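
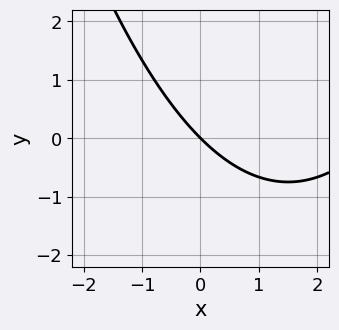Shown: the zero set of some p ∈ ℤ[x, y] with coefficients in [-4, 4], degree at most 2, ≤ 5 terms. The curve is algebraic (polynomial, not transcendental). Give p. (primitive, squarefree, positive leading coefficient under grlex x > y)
First, the degree is 2 — a generic line meets the curve in up to 2 points.
Then, from the axis intercepts and sections: one y-axis crossing is at y = 0; it meets the x-axis at x = 0 (among the integer gridlines).
Finally, putting this together gives p.

x^2 - 3*x - 3*y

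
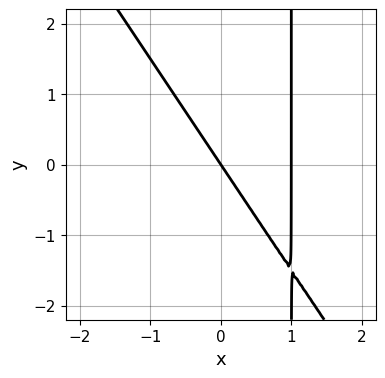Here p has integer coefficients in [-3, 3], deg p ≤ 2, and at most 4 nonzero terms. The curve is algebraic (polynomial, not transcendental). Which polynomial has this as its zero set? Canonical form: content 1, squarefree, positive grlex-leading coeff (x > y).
First, degree: the shape is more complex than any degree-1 curve, so deg p = 2.
Next, against the integer gridlines: among the integer gridlines, it crosses the x-axis at x ∈ {0, 1}; one y-axis crossing is at y = 0.
Finally, together with the visible shape, these determine p as stated.

3*x^2 + 2*x*y - 3*x - 2*y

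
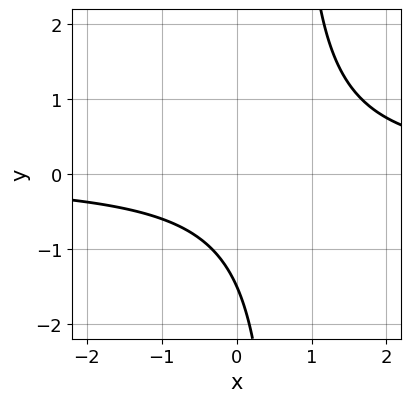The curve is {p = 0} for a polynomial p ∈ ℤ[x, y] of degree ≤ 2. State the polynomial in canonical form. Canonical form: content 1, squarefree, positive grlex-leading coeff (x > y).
1. Degree: the shape is more complex than any degree-1 curve, so deg p = 2.
2. From the axis intercepts and sections: it misses every integer gridline on the x-axis.
3. The integer polynomial consistent with all of this is the stated p.

3*x*y - 2*y - 3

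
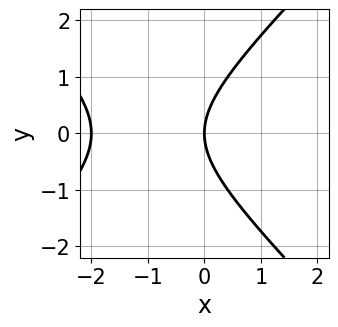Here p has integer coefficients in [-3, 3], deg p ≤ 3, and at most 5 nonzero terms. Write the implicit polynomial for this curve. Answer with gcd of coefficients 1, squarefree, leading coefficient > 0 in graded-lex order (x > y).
x^2 - y^2 + 2*x

(a) Degree: no degree-1 curve has this shape, so deg p = 2.
(b) Symmetries: it's symmetric under y → −y, forcing even powers of y.
(c) Against the integer gridlines: it crosses the y-axis at the gridline y = 0; the x-axis gridline crossings are at x ∈ {-2, 0}.
(d) Solving for integer coefficients yields p as stated.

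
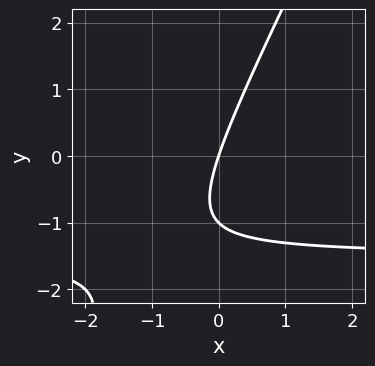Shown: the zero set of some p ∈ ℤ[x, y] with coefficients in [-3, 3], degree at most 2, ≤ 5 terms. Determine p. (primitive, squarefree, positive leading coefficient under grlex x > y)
2*x*y - y^2 + 3*x - y

First, the degree is 2 — no degree-1 curve has this shape.
Next, against the integer gridlines: among the integer gridlines, it crosses the y-axis at y ∈ {-1, 0}; it meets the x-axis at x = 0 (among the integer gridlines).
Finally, assembling these constraints gives the stated polynomial.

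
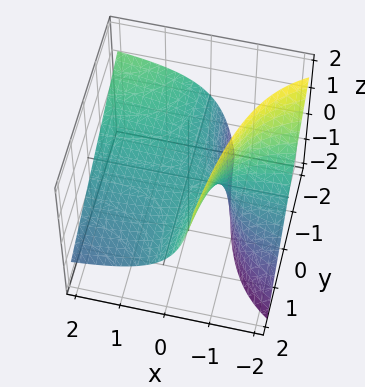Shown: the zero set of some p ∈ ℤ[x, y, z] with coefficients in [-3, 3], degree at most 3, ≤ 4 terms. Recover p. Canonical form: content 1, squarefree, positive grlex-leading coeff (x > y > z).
2*x*y + 3*x*z + 3*z

(a) deg p = 2. No degree-1 surface has this shape.
(b) Reading off the gridlines: every point of the y-axis in the box is on the surface; it meets the z-axis at z = 0 (among the integer gridlines).
(c) Together with the visible shape, these determine p as stated. Check: (-1, 0, 0) on the x-axis lies on the surface, and p(-1, 0, 0) = 0. ✓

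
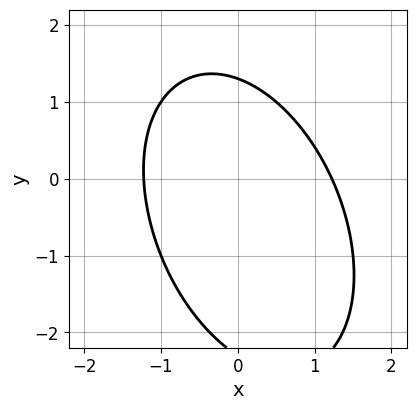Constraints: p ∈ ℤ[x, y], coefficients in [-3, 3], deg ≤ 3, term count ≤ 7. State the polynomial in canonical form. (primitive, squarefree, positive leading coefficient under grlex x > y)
2*x^2 + x*y + y^2 + y - 3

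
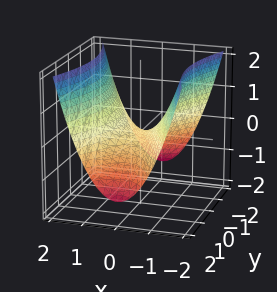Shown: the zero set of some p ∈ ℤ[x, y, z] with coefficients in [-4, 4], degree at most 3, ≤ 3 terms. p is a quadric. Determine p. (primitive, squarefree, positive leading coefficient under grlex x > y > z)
3*x^2 - y^2 - 3*z

First, degree: a saddle surface; a quadric, so deg p = 2.
Next, symmetries: it's symmetric under x → −x, forcing even powers of x; the y ↦ −y reflection is a symmetry, so y appears only in even powers.
Then, observable constraints: it meets the y-axis at y = 0 (among the integer gridlines); it meets the z-axis at z = 0 (among the integer gridlines).
Finally, assembling these constraints gives the stated polynomial.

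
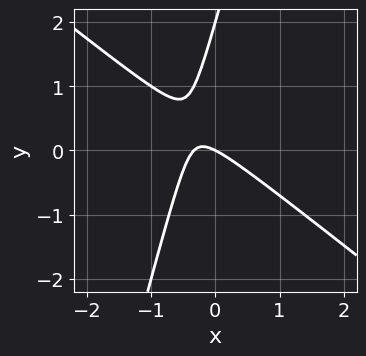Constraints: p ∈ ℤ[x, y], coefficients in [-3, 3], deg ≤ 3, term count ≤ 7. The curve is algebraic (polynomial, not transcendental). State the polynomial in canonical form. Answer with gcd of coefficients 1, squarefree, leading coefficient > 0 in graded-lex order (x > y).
3*x^2 + 3*x*y - y^2 + x + 2*y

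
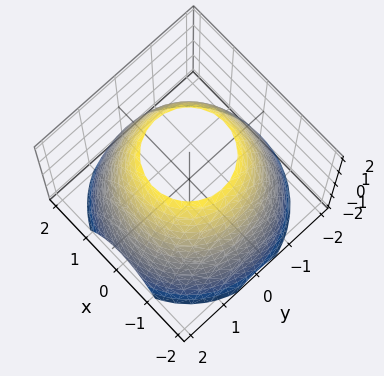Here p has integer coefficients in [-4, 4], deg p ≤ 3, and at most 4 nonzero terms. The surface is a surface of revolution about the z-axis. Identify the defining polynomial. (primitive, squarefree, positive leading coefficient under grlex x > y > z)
x^2 + y^2 + z - 3

Degree: the shape is more complex than any degree-1 surface, so deg p = 2.
Symmetries: rotational symmetry about the z-axis ⇒ p depends on x, y only through x² + y².
Observable constraints: a circular section at z = 0 has radius between 1 and 2; the surface avoids every integer z-axis point in the box.
Fitting integer coefficients to these (and the overall shape) gives p.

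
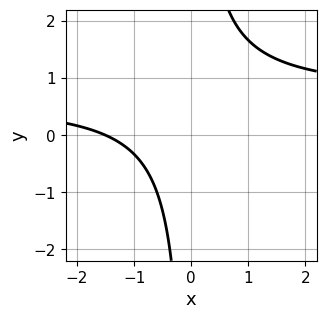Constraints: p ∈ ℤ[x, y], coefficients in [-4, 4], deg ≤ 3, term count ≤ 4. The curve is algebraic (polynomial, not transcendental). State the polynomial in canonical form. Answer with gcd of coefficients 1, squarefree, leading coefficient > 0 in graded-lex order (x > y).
3*x*y - 2*x - 3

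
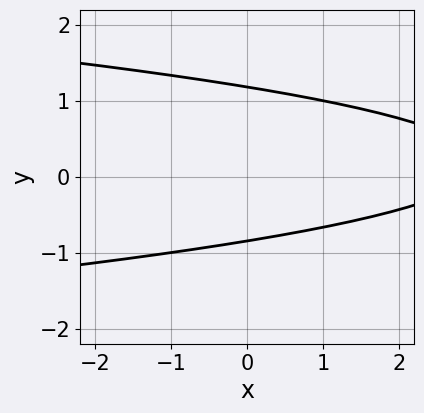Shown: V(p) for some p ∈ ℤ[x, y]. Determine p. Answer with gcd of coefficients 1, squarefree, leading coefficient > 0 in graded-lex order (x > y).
3*y^2 + x - y - 3

(a) The degree is 2 — no degree-1 curve has this shape.
(b) From the axis intercepts and sections: no x-intercept at any integer in the box.
(c) Solving for integer coefficients yields p as stated.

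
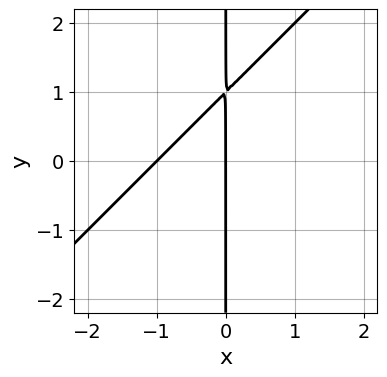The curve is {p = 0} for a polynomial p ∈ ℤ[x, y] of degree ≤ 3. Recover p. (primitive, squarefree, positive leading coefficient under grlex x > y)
x^2 - x*y + x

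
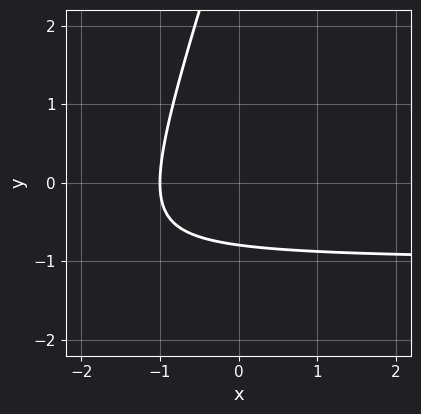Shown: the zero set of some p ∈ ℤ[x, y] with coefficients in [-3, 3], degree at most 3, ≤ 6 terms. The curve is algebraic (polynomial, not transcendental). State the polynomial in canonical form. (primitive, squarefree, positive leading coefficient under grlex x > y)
(a) The degree is 2 — the shape is more complex than any degree-1 curve.
(b) From the axis intercepts and sections: one x-axis crossing is at x = -1.
(c) Assembling these constraints gives the stated polynomial.

3*x*y - y^2 + 3*x + 3*y + 3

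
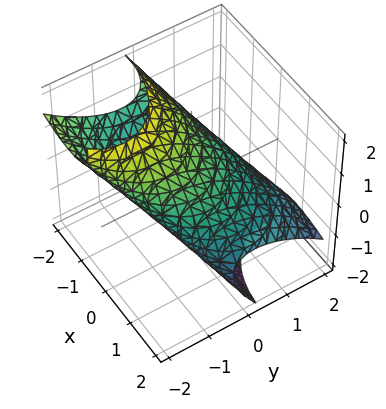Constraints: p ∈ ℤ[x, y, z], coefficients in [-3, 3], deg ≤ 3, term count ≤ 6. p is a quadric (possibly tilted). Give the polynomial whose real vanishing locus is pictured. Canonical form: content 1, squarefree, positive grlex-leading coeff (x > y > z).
x^2 + 2*x*z + 2*y^2 + 3*y*z + 2*z^2 - 3

The degree is 2 — no degree-1 surface has this shape.
The integer polynomial consistent with all of this is the stated p.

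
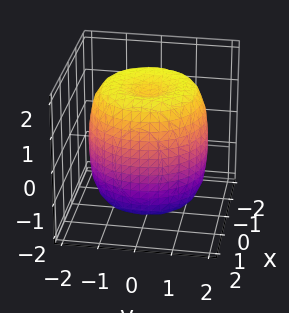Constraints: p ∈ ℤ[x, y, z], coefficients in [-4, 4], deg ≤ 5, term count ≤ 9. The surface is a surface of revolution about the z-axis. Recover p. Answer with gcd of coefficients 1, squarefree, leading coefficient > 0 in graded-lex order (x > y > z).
(a) Degree: a generic line meets the surface in up to 4 points, so deg p = 4.
(b) Symmetry: every cross-section ⟂ z is a circle, so x, y appear only via x² + y².
(c) From the visible intercepts: a circular section at z = 0 has radius between 1 and 2.
(d) Fitting integer coefficients to these (and the overall shape) gives p.

x^4 + 2*x^2*y^2 + y^4 - 2*x^2 - 2*y^2 + z^2 - 2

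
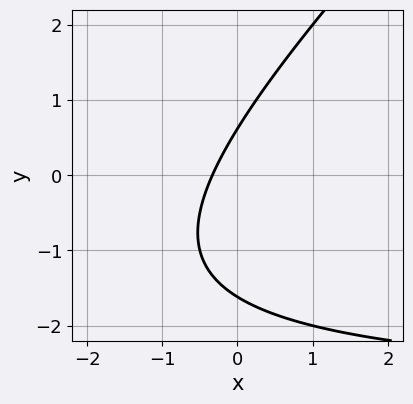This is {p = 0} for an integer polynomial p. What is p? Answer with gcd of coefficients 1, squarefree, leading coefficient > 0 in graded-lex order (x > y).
(a) The degree is 2 — the shape is more complex than any degree-1 curve.
(b) Matching integer coefficients to the picture gives p.

x*y - y^2 + 3*x - y + 1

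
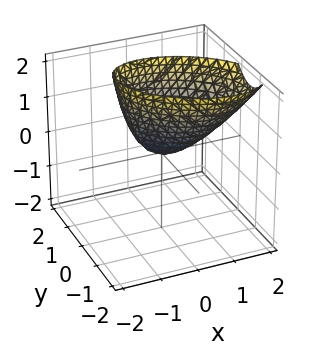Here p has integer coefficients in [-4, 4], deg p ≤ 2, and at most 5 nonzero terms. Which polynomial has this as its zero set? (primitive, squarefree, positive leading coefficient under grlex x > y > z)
2*x^2 + 2*x*y - x*z + 3*y^2 - 2*z

deg p = 2. The shape is more complex than any degree-1 surface.
Reading off the gridlines: it meets the x-axis at x = 0 (among the integer gridlines); it crosses the y-axis at the gridline y = 0; it meets the z-axis at z = 0 (among the integer gridlines).
These observations pin down the coefficients.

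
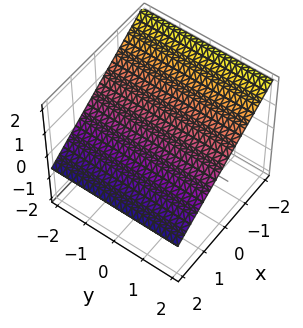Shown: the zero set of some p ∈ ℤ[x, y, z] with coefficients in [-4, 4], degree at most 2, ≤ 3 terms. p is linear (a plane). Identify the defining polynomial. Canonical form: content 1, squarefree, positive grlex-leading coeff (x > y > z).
2*x + 3*z - 2

(a) deg p = 1. Every cross-section is a straight line — this is a plane.
(b) From the axis intercepts and sections: it crosses the x-axis at the gridline x = 1; no y-intercept at any integer in the box.
(c) The integer polynomial consistent with all of this is the stated p.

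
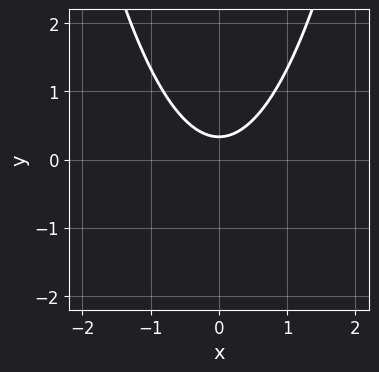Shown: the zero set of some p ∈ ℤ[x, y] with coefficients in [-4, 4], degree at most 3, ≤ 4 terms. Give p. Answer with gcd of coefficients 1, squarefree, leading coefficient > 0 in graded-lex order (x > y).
3*x^2 - 3*y + 1

First, degree: a generic line meets the curve in up to 2 points, so deg p = 2.
Then, symmetries: mirror symmetry x ↦ −x ⇒ only even powers of x.
Next, reading off the gridlines: the curve avoids every integer x-axis point in the box.
Finally, putting this together gives p.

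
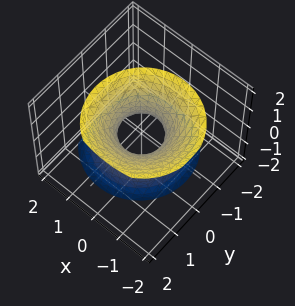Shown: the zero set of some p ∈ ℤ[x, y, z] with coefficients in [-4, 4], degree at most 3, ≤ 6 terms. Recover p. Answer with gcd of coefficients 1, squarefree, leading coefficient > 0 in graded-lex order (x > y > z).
2*x^2 + x*z + 2*y^2 - y*z - z^2 - 1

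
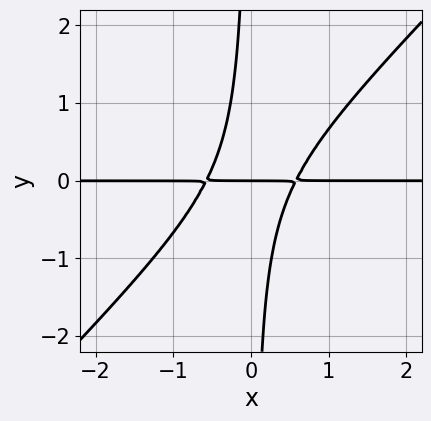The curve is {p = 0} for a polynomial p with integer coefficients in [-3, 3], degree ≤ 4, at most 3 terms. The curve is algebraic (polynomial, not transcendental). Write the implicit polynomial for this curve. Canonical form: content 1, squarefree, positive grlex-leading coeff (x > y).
1. deg p = 3.
2. Checking where it meets the axes: the visible x-axis segment lies entirely on the curve; it meets the y-axis at y = 0 (among the integer gridlines).
3. Fitting integer coefficients to these (and the overall shape) gives p.

3*x^2*y - 3*x*y^2 - y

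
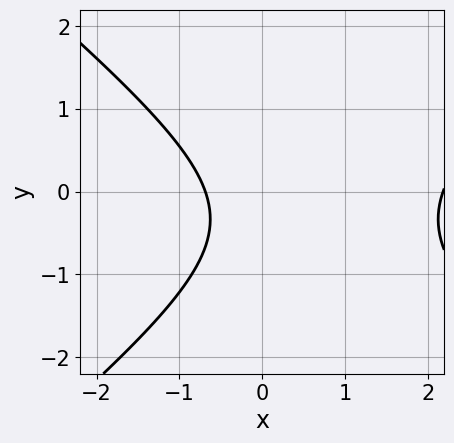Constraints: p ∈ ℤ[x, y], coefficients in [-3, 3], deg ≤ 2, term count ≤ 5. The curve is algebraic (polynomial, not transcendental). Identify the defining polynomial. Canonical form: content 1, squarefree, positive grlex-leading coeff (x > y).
The degree is 2 — a generic line meets the curve in up to 2 points.
Observable constraints: no y-intercept at any integer in the box.
Putting this together gives p.

2*x^2 - 3*y^2 - 3*x - 2*y - 3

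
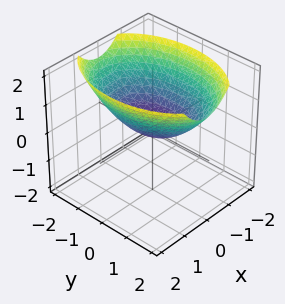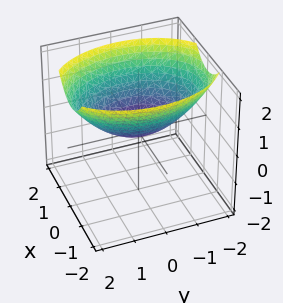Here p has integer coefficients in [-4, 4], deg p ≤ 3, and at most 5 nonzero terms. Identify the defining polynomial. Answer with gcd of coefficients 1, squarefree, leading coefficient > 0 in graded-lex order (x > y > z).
(a) deg p = 2.
(b) Symmetries: mirror symmetry y ↦ −y ⇒ only even powers of y; the x ↦ −x reflection is a symmetry, so x appears only in even powers.
(c) From the visible intercepts: it crosses the x-axis at the gridline x = 0; it crosses the z-axis at the gridline z = 0.
(d) Putting this together gives p.

2*x^2 + y^2 - 3*z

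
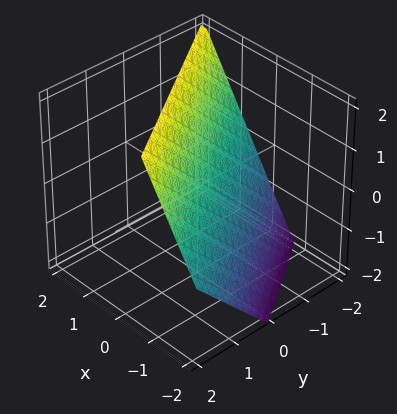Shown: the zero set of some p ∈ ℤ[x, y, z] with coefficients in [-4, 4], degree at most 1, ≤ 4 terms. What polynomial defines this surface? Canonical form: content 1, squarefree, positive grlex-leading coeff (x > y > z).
3*x + 2*y - 2*z + 2

First, deg p = 1. Every cross-section is a straight line — this is a plane.
Then, reading off the gridlines: it crosses the z-axis at the gridline z = 1; it crosses the y-axis at the gridline y = -1.
Finally, these observations pin down the coefficients.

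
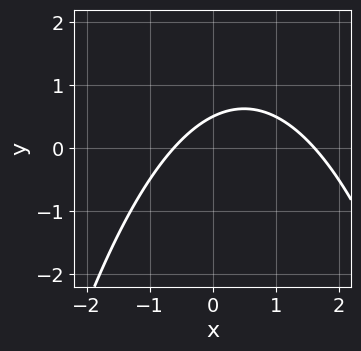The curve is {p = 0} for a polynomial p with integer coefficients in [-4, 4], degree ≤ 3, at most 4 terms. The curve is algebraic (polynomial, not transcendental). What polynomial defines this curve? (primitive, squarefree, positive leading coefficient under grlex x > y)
x^2 - x + 2*y - 1

(a) The degree is 2 — a generic line meets the curve in up to 2 points.
(b) Solving for integer coefficients yields p as stated.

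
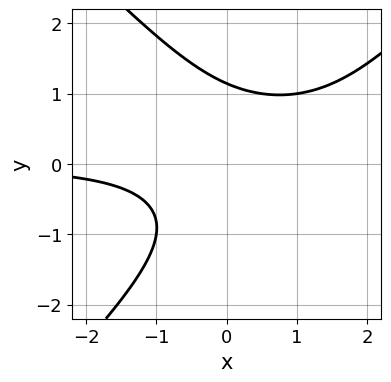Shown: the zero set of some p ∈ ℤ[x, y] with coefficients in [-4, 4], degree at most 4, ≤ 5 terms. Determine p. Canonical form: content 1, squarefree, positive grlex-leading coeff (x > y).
2*x^2*y - 2*y^3 - 3*x*y + 3

First, degree: a generic line meets the curve in up to 3 points, so deg p = 3.
Next, from the visible intercepts: the curve avoids every integer x-axis point in the box.
Finally, the integer polynomial consistent with all of this is the stated p.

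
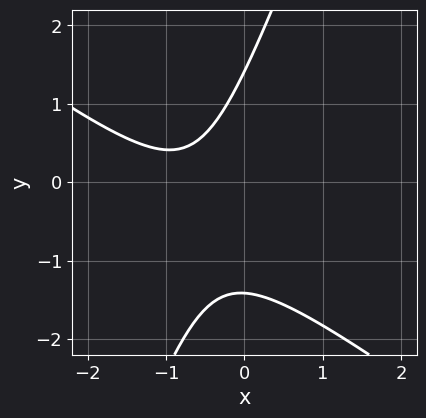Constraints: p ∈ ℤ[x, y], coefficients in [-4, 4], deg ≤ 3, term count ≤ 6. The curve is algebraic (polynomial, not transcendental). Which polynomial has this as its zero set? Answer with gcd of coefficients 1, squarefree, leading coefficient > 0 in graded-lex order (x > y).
2*x^2 + 2*x*y - y^2 + 3*x + 2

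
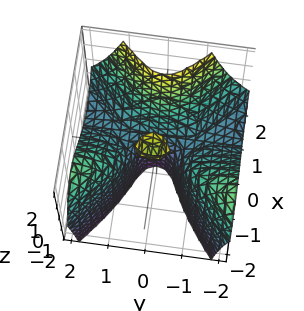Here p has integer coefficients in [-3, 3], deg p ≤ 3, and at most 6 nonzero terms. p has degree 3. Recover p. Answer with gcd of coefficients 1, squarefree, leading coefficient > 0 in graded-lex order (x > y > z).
3*x^3 - 3*x*y^2 - 3*y^2*z - 2*x*z - 1

The picture has 2 separate pieces.
The degree is 3 — the shape is more complex than any degree-2 surface.
Against the integer gridlines: no y-intercept at any integer in the box; it misses every integer gridline on the z-axis.
Putting this together gives p.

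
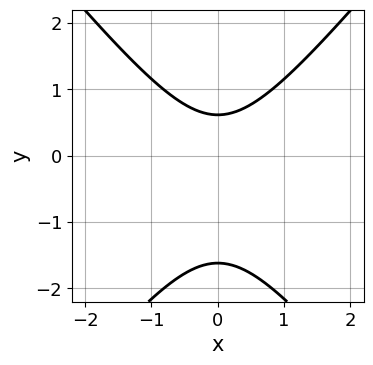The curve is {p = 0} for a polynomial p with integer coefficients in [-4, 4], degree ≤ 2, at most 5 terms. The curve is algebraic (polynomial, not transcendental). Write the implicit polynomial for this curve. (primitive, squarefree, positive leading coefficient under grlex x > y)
Degree: the shape is more complex than any degree-1 curve, so deg p = 2.
Symmetries: it's symmetric under x → −x, forcing even powers of x.
Observable constraints: it misses every integer gridline on the x-axis.
Putting this together gives p.

3*x^2 - 2*y^2 - 2*y + 2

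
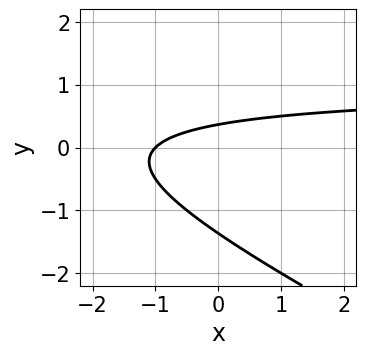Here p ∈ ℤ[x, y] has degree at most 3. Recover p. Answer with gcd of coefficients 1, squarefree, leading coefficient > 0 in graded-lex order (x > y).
1. Degree: a generic line meets the curve in up to 2 points, so deg p = 2.
2. Against the integer gridlines: one x-axis crossing is at x = -1.
3. Together with the visible shape, these determine p as stated.

x*y + 2*y^2 - x + 2*y - 1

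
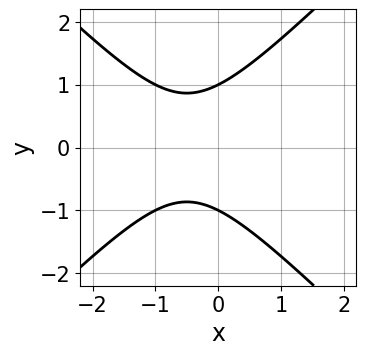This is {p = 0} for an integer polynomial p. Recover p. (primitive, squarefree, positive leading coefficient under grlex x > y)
x^2 - y^2 + x + 1

(a) deg p = 2. No degree-1 curve has this shape.
(b) Symmetries: mirror symmetry y ↦ −y ⇒ only even powers of y.
(c) Observable constraints: the y-axis gridline crossings are at y ∈ {-1, 1}; the curve avoids every integer x-axis point in the box.
(d) Putting this together gives p.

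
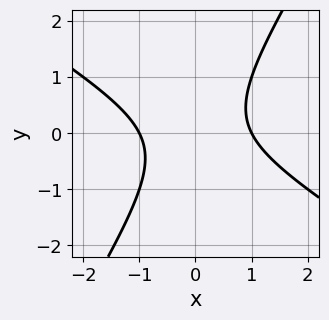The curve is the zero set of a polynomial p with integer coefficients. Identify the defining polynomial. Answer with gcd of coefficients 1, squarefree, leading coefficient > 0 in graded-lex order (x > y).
(a) Degree: no degree-1 curve has this shape, so deg p = 2.
(b) From the visible intercepts: the x-axis gridline crossings are at x ∈ {-1, 1}; no y-intercept at any integer in the box.
(c) Putting this together gives p.

x^2 + x*y - y^2 - 1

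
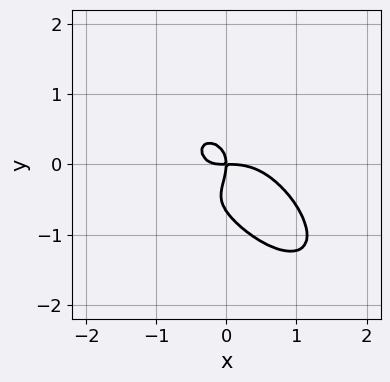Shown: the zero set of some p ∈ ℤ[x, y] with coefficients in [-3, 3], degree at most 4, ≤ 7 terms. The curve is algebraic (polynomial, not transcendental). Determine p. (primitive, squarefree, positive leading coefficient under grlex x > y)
First, deg p = 4.
Then, reading off the gridlines: it meets the x-axis at x = 0 (among the integer gridlines); it meets the y-axis at y = 0 (among the integer gridlines).
Finally, these observations pin down the coefficients.

3*x^4 + 3*y^4 + 3*x^2*y + 2*y^3 + 2*x*y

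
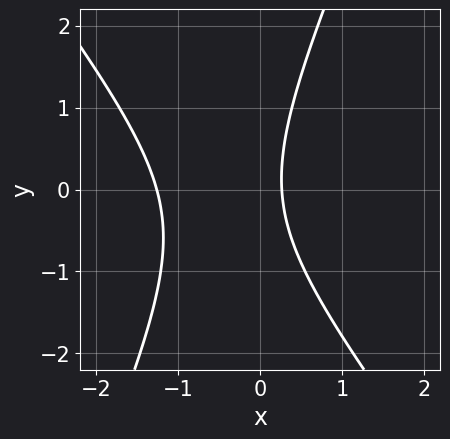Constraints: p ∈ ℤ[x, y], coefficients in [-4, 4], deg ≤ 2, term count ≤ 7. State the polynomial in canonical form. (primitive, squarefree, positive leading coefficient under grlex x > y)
(a) deg p = 2.
(b) Reading off the gridlines: no y-intercept at any integer in the box.
(c) Together with the visible shape, these determine p as stated.

3*x^2 + x*y - y^2 + 3*x - 1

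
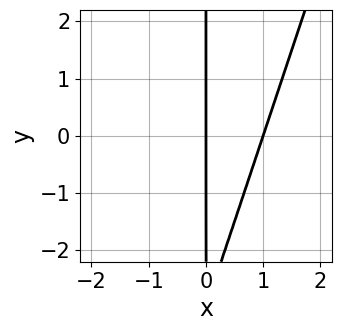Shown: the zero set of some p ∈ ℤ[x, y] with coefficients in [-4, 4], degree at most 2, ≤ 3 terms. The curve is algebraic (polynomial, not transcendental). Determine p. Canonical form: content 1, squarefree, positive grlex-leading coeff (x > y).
First, deg p = 2. No degree-1 curve has this shape.
Next, from the axis intercepts and sections: among the integer gridlines, it crosses the x-axis at x ∈ {0, 1}; the visible y-axis segment lies entirely on the curve.
Finally, fitting integer coefficients to these (and the overall shape) gives p.

3*x^2 - x*y - 3*x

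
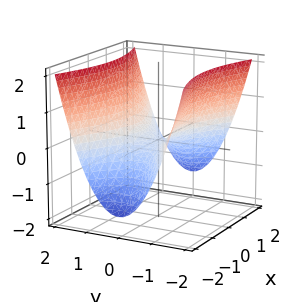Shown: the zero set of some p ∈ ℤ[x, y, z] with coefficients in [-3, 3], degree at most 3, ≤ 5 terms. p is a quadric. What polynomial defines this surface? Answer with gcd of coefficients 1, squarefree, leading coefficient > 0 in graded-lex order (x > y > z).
x^2 - 3*y^2 + 3*z

Degree: a saddle surface; a quadric, so deg p = 2.
Symmetries: the y ↦ −y reflection is a symmetry, so y appears only in even powers; it's symmetric under x → −x, forcing even powers of x.
Against the integer gridlines: it crosses the z-axis at the gridline z = 0; one x-axis crossing is at x = 0; one y-axis crossing is at y = 0.
Solving for integer coefficients yields p as stated.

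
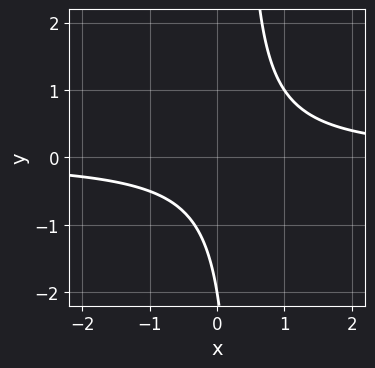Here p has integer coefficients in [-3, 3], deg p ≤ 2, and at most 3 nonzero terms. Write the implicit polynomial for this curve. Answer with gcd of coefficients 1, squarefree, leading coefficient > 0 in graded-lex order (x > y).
1. The degree is 2 — no degree-1 curve has this shape.
2. Against the integer gridlines: one y-axis crossing is at y = -2; it misses every integer gridline on the x-axis.
3. Matching integer coefficients to the picture gives p.

3*x*y - y - 2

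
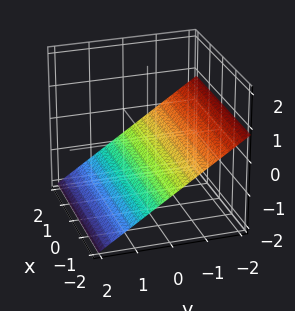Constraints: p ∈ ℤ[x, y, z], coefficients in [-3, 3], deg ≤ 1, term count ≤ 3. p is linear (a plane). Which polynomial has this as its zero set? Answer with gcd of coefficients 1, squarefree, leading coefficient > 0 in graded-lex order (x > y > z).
The degree is 1 — the surface is flat (a plane).
Reading off the gridlines: it meets the y-axis at y = -1 (among the integer gridlines); the surface avoids every integer x-axis point in the box.
Together with the visible shape, these determine p as stated.

2*y + 3*z + 2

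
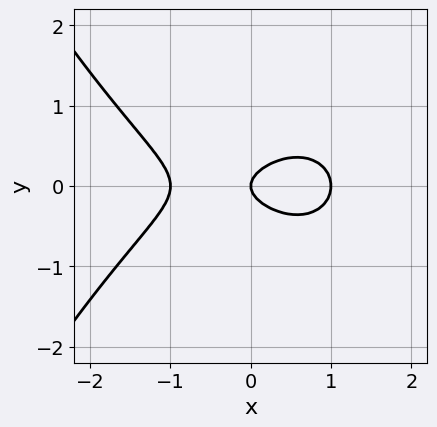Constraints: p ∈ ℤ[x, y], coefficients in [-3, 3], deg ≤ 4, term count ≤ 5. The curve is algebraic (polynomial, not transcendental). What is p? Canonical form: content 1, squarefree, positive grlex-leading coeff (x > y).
x^3 + 3*y^2 - x

1. The degree is 3 — a generic line meets the curve in up to 3 points.
2. Symmetries: the y ↦ −y reflection is a symmetry, so y appears only in even powers.
3. From the axis intercepts and sections: among the integer gridlines, it crosses the x-axis at x ∈ {-1, 0, 1}; it meets the y-axis at y = 0 (among the integer gridlines).
4. These observations pin down the coefficients.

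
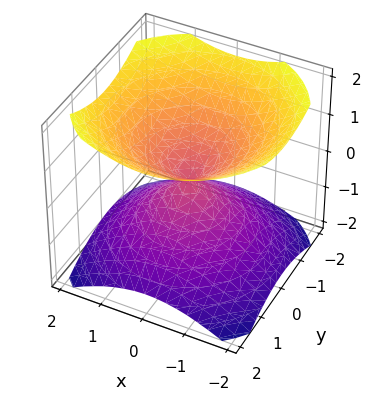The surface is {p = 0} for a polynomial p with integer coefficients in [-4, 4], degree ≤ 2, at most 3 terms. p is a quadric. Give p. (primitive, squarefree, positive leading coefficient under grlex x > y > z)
2*x^2 + 2*y^2 - 3*z^2

I count 2 distinct pieces. They look like related sheets of one shape, so recover p as a whole.
Degree: two nappes meeting at a single point; a quadric, so deg p = 2.
Symmetries: mirror symmetry z ↦ −z ⇒ only even powers of z; every cross-section ⟂ z is a circle, so x, y appear only via x² + y².
Checking where it meets the axes: it meets the y-axis at y = 0 (among the integer gridlines); one x-axis crossing is at x = 0.
Together with the visible shape, these determine p as stated.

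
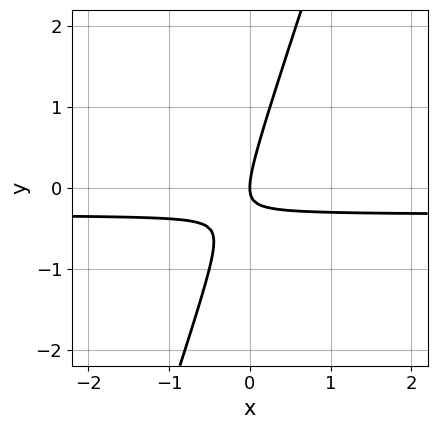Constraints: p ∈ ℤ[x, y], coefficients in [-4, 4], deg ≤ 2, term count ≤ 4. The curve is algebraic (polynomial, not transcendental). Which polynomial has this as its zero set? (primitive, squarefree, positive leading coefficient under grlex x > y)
First, degree: no degree-1 curve has this shape, so deg p = 2.
Next, observable constraints: it crosses the y-axis at the gridline y = 0; one x-axis crossing is at x = 0.
Finally, solving for integer coefficients yields p as stated.

3*x*y - y^2 + x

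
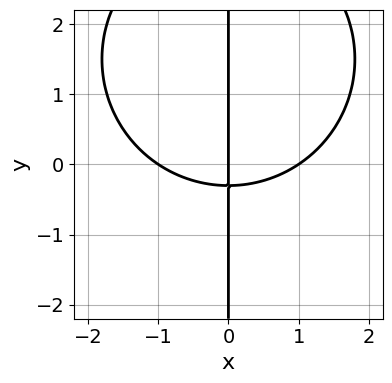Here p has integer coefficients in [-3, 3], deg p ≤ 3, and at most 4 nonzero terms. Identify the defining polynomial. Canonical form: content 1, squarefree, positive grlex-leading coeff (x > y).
First, deg p = 3. No degree-2 curve has this shape.
Next, reading off the gridlines: the x-axis gridline crossings are at x ∈ {-1, 0, 1}; the visible y-axis segment lies entirely on the curve.
Finally, together with the visible shape, these determine p as stated.

x^3 + x*y^2 - 3*x*y - x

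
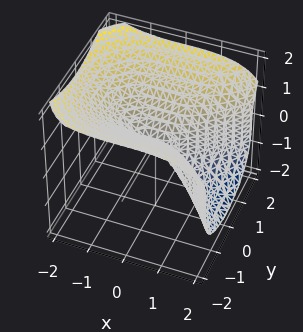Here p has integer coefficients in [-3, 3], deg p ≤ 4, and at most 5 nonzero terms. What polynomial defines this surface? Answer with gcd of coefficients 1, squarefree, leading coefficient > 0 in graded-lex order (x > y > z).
(a) The degree is 3 — no degree-2 surface has this shape.
(b) Reading off the gridlines: it meets the z-axis at z = 0 (among the integer gridlines); it crosses the y-axis at the gridline y = 0; it crosses the x-axis at the gridline x = 0.
(c) Together with the visible shape, these determine p as stated.

x^3 + 2*z^3 - 3*y^2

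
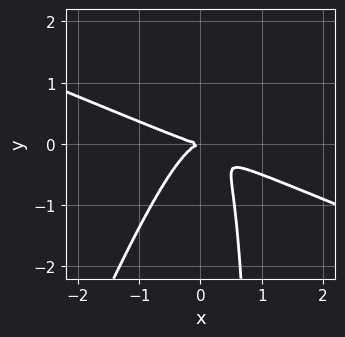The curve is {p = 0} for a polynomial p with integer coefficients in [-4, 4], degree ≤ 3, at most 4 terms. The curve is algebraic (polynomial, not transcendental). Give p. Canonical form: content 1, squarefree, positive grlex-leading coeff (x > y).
x^3 + 2*x^2*y - x*y^2 + y^2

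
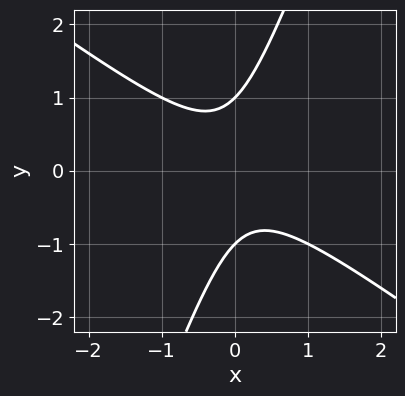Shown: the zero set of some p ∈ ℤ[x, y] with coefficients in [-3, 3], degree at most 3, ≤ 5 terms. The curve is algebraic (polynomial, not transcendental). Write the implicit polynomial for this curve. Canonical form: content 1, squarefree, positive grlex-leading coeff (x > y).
2*x^2 + 2*x*y - y^2 + 1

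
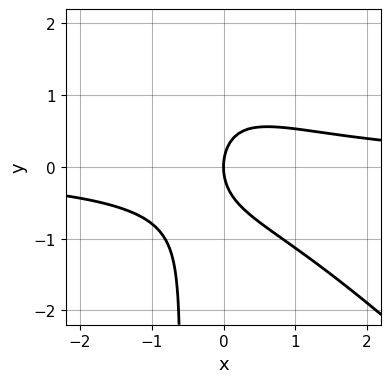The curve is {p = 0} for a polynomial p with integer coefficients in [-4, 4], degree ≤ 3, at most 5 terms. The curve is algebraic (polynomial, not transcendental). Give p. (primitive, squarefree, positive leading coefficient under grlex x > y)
3*x^2*y + 3*x*y^2 + 2*y^2 - 3*x

1. The degree is 3 — no degree-2 curve has this shape.
2. Against the integer gridlines: one y-axis crossing is at y = 0; it meets the x-axis at x = 0 (among the integer gridlines).
3. Solving for integer coefficients yields p as stated.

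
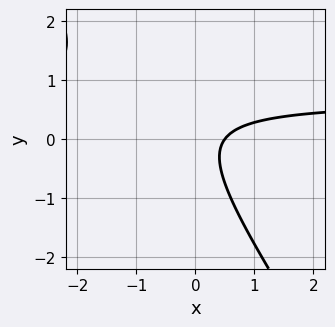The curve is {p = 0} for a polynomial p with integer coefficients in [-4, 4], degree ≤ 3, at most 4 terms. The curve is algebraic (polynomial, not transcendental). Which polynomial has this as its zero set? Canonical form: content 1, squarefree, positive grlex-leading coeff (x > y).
3*x*y + 2*y^2 - 2*x + 1

1. deg p = 2.
2. From the visible intercepts: it misses every integer gridline on the y-axis.
3. Putting this together gives p.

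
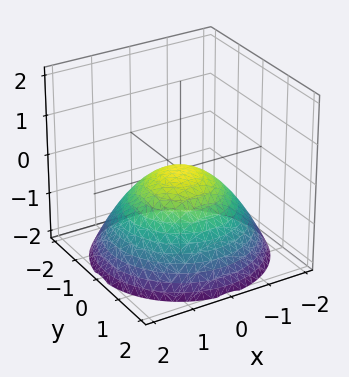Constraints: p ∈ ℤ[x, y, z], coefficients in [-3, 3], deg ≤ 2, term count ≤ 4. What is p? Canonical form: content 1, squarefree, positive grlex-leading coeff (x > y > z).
The degree is 2 — a single bowl opening along one axis; a quadric.
Symmetry: the surface is invariant under rotation about z: p = q(x² + y², z).
Checking where it meets the axes: a circular section at z = -1 has radius between 1 and 2; it crosses the x-axis at the gridline x = 0; it crosses the z-axis at the gridline z = 0.
Putting this together gives p.

x^2 + y^2 + 2*z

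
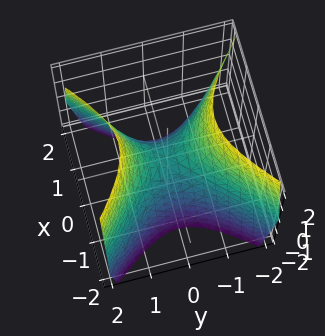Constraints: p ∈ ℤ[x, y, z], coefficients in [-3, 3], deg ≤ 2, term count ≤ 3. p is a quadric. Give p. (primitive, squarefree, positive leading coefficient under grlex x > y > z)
3*x^2 - 3*y^2 + 2*z

First, the degree is 2 — a saddle surface; a quadric.
Next, symmetries: the x ↦ −x reflection is a symmetry, so x appears only in even powers; the y ↦ −y reflection is a symmetry, so y appears only in even powers.
Then, from the axis intercepts and sections: it meets the x-axis at x = 0 (among the integer gridlines); it meets the y-axis at y = 0 (among the integer gridlines).
Finally, together with the visible shape, these determine p as stated.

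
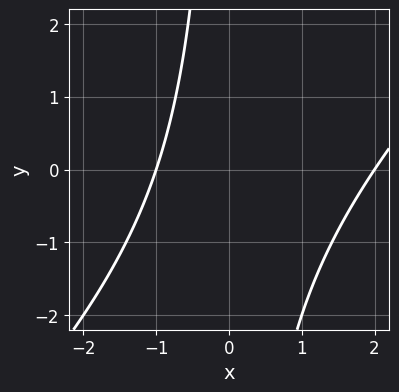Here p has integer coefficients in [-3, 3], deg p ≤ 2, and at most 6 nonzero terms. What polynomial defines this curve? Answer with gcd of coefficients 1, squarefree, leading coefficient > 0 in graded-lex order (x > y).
(a) Degree: a generic line meets the curve in up to 2 points, so deg p = 2.
(b) Reading off the gridlines: among the integer gridlines, it crosses the x-axis at x ∈ {-1, 2}; the curve avoids every integer y-axis point in the box.
(c) Solving for integer coefficients yields p as stated.

x^2 - x*y - x - 2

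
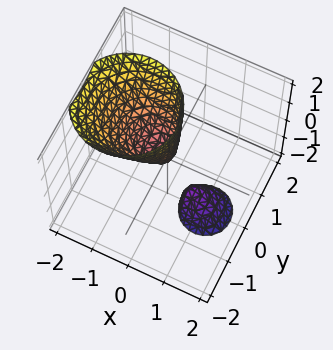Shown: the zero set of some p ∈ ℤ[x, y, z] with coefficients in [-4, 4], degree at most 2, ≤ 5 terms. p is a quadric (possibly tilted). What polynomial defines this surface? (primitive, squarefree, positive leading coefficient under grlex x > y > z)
3*x^2 + 3*x*z + 3*y^2 - z

1. I count 2 distinct pieces.
2. The degree is 2 — the shape is more complex than any degree-1 surface.
3. From the visible intercepts: one y-axis crossing is at y = 0; it meets the x-axis at x = 0 (among the integer gridlines); it meets the z-axis at z = 0 (among the integer gridlines).
4. Matching integer coefficients to the picture gives p.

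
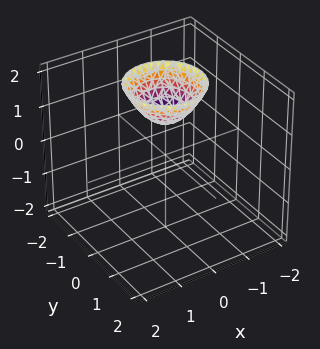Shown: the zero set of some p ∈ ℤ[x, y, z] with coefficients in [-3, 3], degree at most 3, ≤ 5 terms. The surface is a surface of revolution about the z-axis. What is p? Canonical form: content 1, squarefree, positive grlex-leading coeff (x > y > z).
deg p = 2. The shape is more complex than any degree-1 surface.
Symmetries: the z-axis is an axis of rotation, so x and y enter only as x² + y².
From the axis intercepts and sections: a circular section at z = 2 has radius exactly 1; no x-intercept at any integer in the box; it misses every integer gridline on the y-axis.
Matching integer coefficients to the picture gives p. Check: (0, 0, 1) on the z-axis lies on the surface, and p(0, 0, 1) = 0. ✓

x^2 + y^2 - z + 1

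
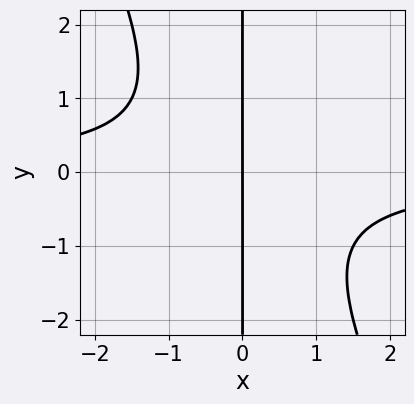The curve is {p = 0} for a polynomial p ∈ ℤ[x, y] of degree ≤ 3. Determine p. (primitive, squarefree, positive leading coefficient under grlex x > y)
2*x^2*y + x*y^2 + 2*x

(a) The degree is 3 — no degree-2 curve has this shape.
(b) Against the integer gridlines: one x-axis crossing is at x = 0; every point of the y-axis in the box is on the curve.
(c) Fitting integer coefficients to these (and the overall shape) gives p.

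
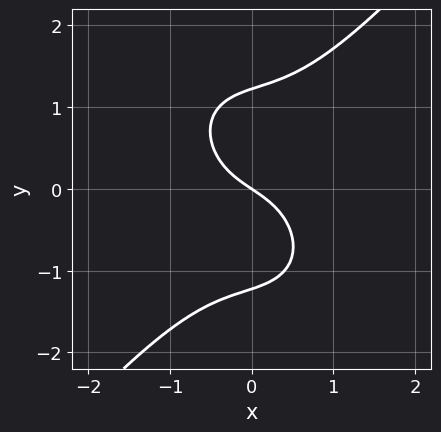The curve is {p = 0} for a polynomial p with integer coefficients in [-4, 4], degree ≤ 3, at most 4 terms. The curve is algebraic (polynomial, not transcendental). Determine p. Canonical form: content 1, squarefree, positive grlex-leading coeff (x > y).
3*x^3 - 2*y^3 + 2*x + 3*y

deg p = 3. A generic line meets the curve in up to 3 points.
Against the integer gridlines: it crosses the y-axis at the gridline y = 0; one x-axis crossing is at x = 0.
Solving for integer coefficients yields p as stated.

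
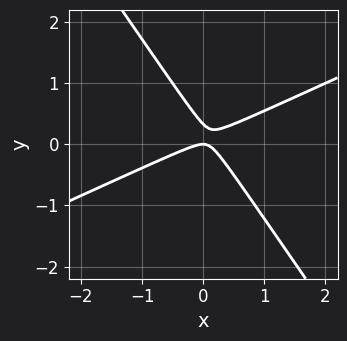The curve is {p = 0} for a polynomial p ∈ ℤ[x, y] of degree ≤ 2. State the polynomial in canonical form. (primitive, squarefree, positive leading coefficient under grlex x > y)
The degree is 2 — no degree-1 curve has this shape.
From the axis intercepts and sections: it meets the y-axis at y = 0 (among the integer gridlines); it meets the x-axis at x = 0 (among the integer gridlines).
Putting this together gives p.

2*x^2 - 3*x*y - 3*y^2 + y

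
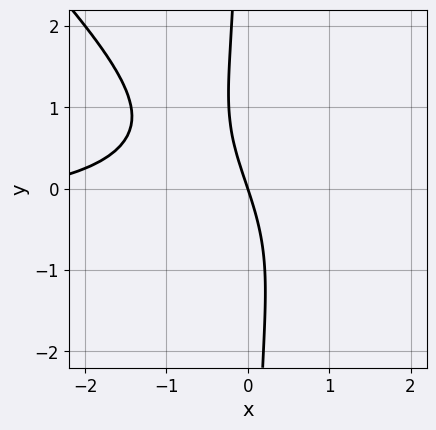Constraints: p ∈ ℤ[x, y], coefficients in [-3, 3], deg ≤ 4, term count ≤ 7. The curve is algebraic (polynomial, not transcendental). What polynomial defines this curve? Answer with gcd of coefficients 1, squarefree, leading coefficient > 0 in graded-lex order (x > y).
First, degree: the shape is more complex than any degree-2 curve, so deg p = 3.
Then, from the visible intercepts: one x-axis crossing is at x = 0; it meets the y-axis at y = 0 (among the integer gridlines).
Finally, solving for integer coefficients yields p as stated.

2*x^2*y + 2*x*y^2 + x^2 + 3*x + y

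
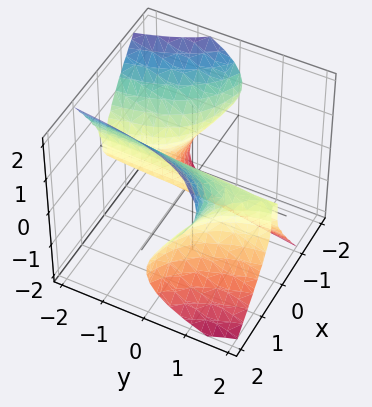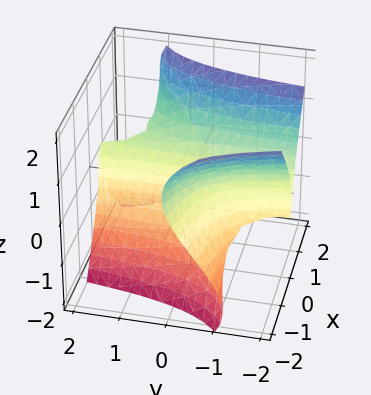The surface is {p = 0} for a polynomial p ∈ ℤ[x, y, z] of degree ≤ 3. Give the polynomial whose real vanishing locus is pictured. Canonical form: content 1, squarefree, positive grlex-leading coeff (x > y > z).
(a) deg p = 3.
(b) Reading off the gridlines: it crosses the x-axis at the gridline x = 0; it crosses the z-axis at the gridline z = 0; every point of the y-axis in the box is on the surface.
(c) Assembling these constraints gives the stated polynomial.

3*x^2*y - 2*x^2*z - x*z^2 + 2*z^3 - 2*x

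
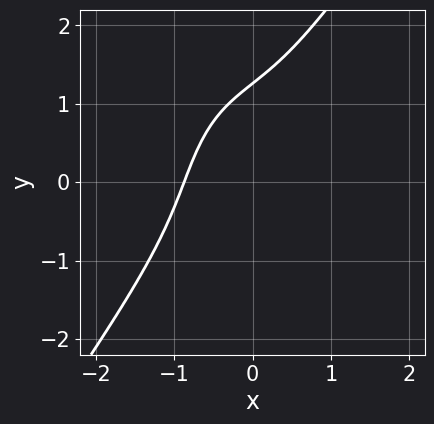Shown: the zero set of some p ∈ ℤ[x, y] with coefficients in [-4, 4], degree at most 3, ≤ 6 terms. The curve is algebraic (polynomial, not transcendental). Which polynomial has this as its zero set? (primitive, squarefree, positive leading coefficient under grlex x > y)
3*x^3 - y^3 + 3*x*y + 2

1. deg p = 3.
2. The integer polynomial consistent with all of this is the stated p.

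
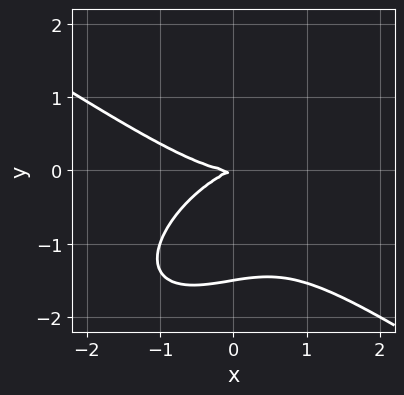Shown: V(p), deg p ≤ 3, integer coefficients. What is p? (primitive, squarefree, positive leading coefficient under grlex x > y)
x^3 - x*y^2 + 2*y^3 - x*y + 3*y^2

First, degree: a generic line meets the curve in up to 3 points, so deg p = 3.
Then, from the axis intercepts and sections: one x-axis crossing is at x = 0; it meets the y-axis at y = 0 (among the integer gridlines).
Finally, fitting integer coefficients to these (and the overall shape) gives p.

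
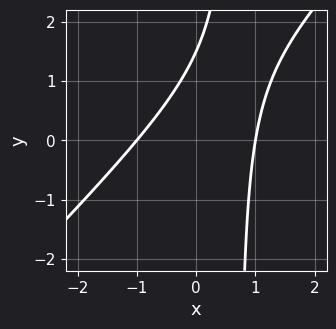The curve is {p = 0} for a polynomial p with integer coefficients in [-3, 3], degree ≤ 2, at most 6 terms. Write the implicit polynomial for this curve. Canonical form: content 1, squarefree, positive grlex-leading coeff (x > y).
deg p = 2. No degree-1 curve has this shape.
From the axis intercepts and sections: among the integer gridlines, it crosses the x-axis at x ∈ {-1, 1}.
Matching integer coefficients to the picture gives p.

3*x^2 - 3*x*y + 2*y - 3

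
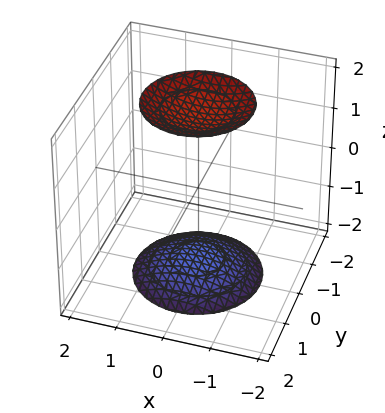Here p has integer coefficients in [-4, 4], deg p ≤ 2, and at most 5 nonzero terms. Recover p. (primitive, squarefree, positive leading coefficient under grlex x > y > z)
x^2 + y^2 - z^2 + 3

First, I count 2 distinct pieces. They look like related sheets of one shape, so recover p as a whole.
Then, the degree is 2 — two sheets facing apart; a quadric.
Next, symmetries: the z-axis is an axis of rotation, so x and y enter only as x² + y²; the z ↦ −z reflection is a symmetry, so z appears only in even powers.
Then, observable constraints: no x-intercept at any integer in the box; no y-intercept at any integer in the box; a circular section at z = -2 has radius exactly 1.
Finally, putting this together gives p.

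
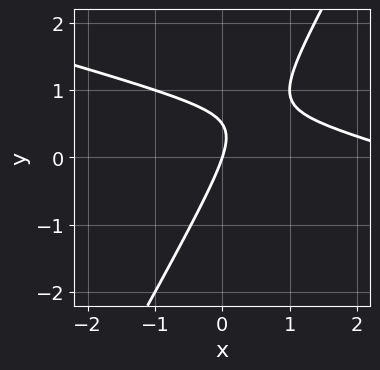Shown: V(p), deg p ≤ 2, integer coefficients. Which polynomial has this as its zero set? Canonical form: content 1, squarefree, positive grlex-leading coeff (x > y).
x^2 + 3*x*y - 2*y^2 - 3*x + y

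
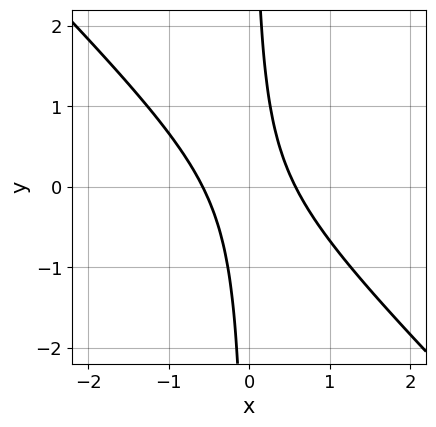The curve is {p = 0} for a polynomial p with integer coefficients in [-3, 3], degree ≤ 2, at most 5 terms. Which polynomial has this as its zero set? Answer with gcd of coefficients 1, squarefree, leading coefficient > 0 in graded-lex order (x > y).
Degree: a generic line meets the curve in up to 2 points, so deg p = 2.
Reading off the gridlines: no y-intercept at any integer in the box.
Together with the visible shape, these determine p as stated.

3*x^2 + 3*x*y - 1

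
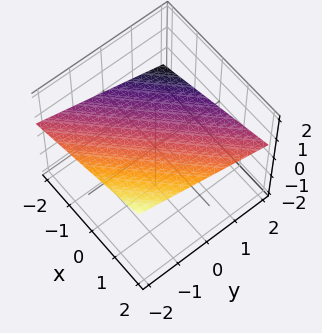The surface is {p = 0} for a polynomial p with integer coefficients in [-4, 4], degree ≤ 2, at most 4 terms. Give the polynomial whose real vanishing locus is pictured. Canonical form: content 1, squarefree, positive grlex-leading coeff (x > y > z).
First, the degree is 1 — the surface is flat (a plane).
Then, observable constraints: it meets the x-axis at x = -2 (among the integer gridlines); one y-axis crossing is at y = 2.
Finally, solving for integer coefficients yields p as stated.

x - y - 3*z + 2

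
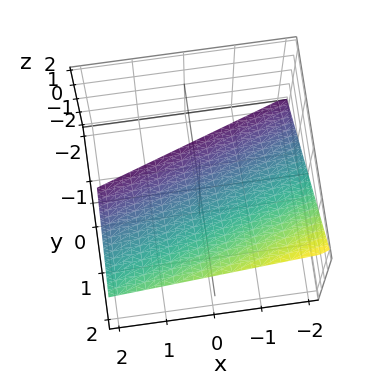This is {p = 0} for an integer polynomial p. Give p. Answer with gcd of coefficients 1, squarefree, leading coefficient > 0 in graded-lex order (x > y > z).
x - 3*y + 3*z + 2

Degree: the surface is flat (a plane), so deg p = 1.
Observable constraints: it crosses the x-axis at the gridline x = -2.
Matching integer coefficients to the picture gives p.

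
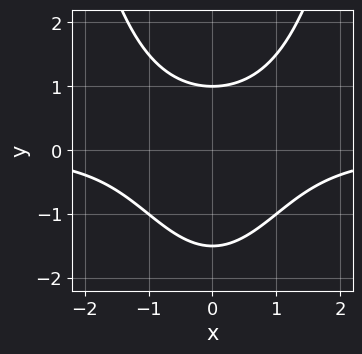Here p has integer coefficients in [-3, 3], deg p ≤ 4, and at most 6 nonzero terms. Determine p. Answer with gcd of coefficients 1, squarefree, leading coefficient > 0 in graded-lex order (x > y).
2*x^2*y - 2*y^2 - y + 3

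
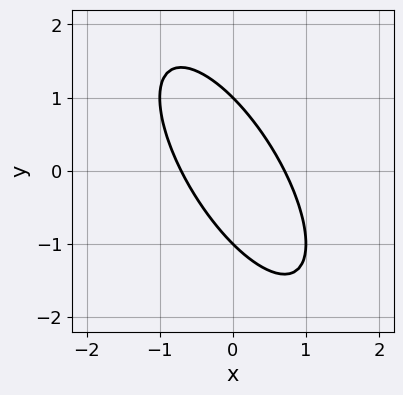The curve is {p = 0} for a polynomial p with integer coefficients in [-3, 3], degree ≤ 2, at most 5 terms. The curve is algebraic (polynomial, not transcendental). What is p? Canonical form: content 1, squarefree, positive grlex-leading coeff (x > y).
2*x^2 + 2*x*y + y^2 - 1

deg p = 2.
Observable constraints: the y-axis gridline crossings are at y ∈ {-1, 1}.
Matching integer coefficients to the picture gives p.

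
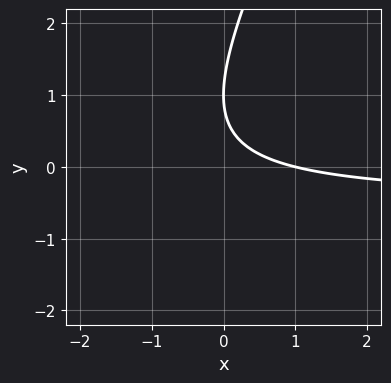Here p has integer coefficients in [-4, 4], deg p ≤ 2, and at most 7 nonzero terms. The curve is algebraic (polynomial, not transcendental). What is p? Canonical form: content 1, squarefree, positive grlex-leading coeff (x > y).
1. Degree: the shape is more complex than any degree-1 curve, so deg p = 2.
2. From the axis intercepts and sections: one y-axis crossing is at y = 1; it crosses the x-axis at the gridline x = 1.
3. The integer polynomial consistent with all of this is the stated p.

2*x*y - y^2 + x + 2*y - 1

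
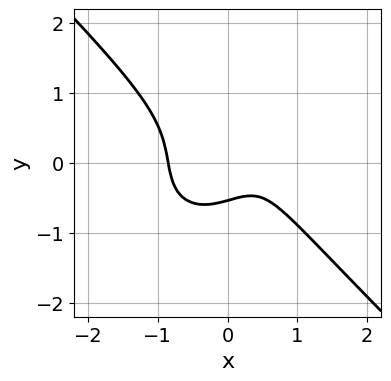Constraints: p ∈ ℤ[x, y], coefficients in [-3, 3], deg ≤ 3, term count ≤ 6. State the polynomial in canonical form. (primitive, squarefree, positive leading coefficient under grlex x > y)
First, deg p = 3. A generic line meets the curve in up to 3 points.
Finally, putting this together gives p.

3*x^3 + 3*y^3 - x + y + 1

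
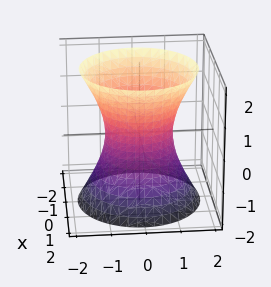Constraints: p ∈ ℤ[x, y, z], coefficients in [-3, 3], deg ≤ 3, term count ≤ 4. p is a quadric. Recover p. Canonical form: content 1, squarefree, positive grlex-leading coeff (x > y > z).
(a) The degree is 2 — an hourglass — one-sheet hyperboloid; a quadric.
(b) By symmetry, the surface is invariant under rotation about z: p = q(x² + y², z); mirror symmetry z ↦ −z ⇒ only even powers of z.
(c) Reading off the gridlines: among the integer gridlines, it crosses the x-axis at x ∈ {-1, 1}; among the integer gridlines, it crosses the y-axis at y ∈ {-1, 1}; a circular section at z = -1 has radius between 1 and 2.
(d) Together with the visible shape, these determine p as stated.

2*x^2 + 2*y^2 - z^2 - 2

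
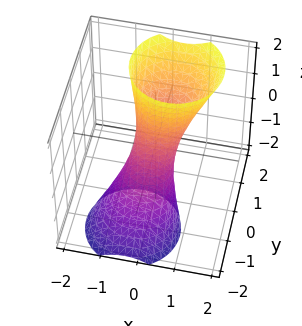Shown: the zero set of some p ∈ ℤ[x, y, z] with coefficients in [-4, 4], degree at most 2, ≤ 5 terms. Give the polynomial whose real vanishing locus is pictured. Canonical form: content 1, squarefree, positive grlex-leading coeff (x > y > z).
(a) deg p = 2. No degree-1 surface has this shape.
(b) From the visible intercepts: the surface avoids every integer z-axis point in the box.
(c) Fitting integer coefficients to these (and the overall shape) gives p.

3*x^2 - x*z + 3*y^2 - 3*y*z - 1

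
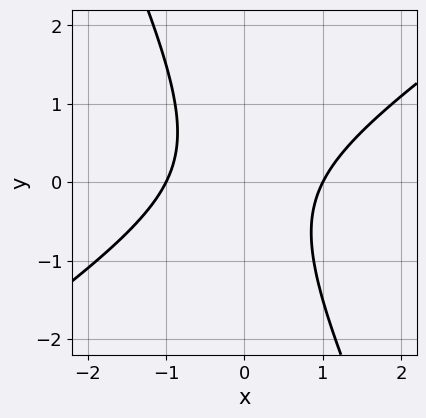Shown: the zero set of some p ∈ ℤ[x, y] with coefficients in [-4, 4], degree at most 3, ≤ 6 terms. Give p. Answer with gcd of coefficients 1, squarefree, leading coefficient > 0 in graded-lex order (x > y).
1. Degree: no degree-1 curve has this shape, so deg p = 2.
2. Observable constraints: the x-axis gridline crossings are at x ∈ {-1, 1}; the curve avoids every integer y-axis point in the box.
3. Putting this together gives p.

3*x^2 - 3*x*y - 2*y^2 - 3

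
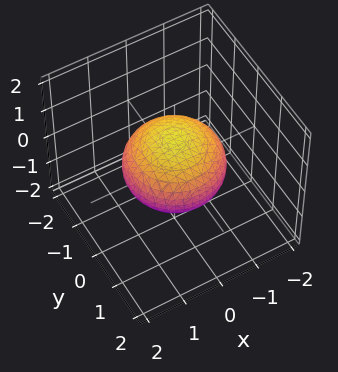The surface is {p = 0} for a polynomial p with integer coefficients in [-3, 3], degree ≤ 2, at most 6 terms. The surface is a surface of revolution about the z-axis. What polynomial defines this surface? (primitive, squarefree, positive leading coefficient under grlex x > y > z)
(a) deg p = 2.
(b) Symmetries: rotational symmetry about the z-axis ⇒ p depends on x, y only through x² + y².
(c) From the axis intercepts and sections: among the integer gridlines, it crosses the z-axis at z ∈ {-1, 1}; a circular section at z = 0 has radius between 1 and 2.
(d) The integer polynomial consistent with all of this is the stated p.

2*x^2 + 2*y^2 + 3*z^2 - 3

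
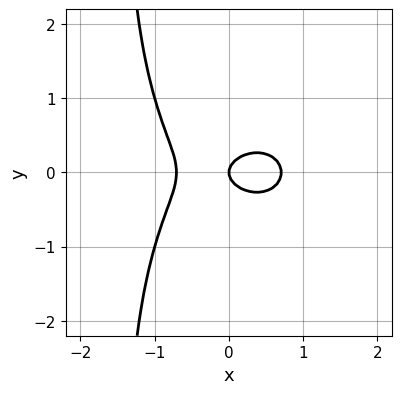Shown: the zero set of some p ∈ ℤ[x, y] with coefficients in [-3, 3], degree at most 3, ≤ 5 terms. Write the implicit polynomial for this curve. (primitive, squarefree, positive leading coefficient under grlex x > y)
2*x^3 + 2*x*y^2 + 3*y^2 - x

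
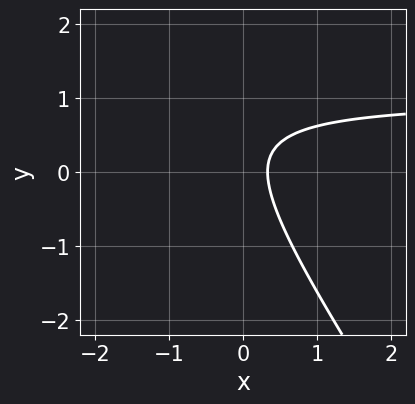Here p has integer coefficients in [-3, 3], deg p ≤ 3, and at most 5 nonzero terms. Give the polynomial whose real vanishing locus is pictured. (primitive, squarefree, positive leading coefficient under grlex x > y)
1. Degree: the shape is more complex than any degree-1 curve, so deg p = 2.
2. From the axis intercepts and sections: it misses every integer gridline on the y-axis.
3. Together with the visible shape, these determine p as stated.

3*x*y + 2*y^2 - 3*x - y + 1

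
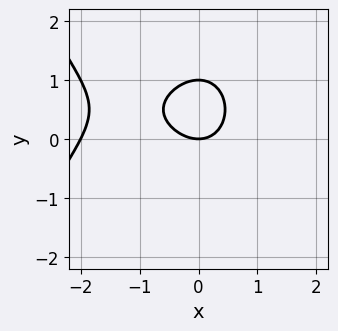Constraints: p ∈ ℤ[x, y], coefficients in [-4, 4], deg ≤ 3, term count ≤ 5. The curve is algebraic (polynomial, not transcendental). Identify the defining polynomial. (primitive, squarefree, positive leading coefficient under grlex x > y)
x^3 + 2*x^2 + 2*y^2 - 2*y

1. Degree: the shape is more complex than any degree-2 curve, so deg p = 3.
2. From the axis intercepts and sections: the x-axis gridline crossings are at x ∈ {-2, 0}; the y-axis gridline crossings are at y ∈ {0, 1}.
3. Solving for integer coefficients yields p as stated.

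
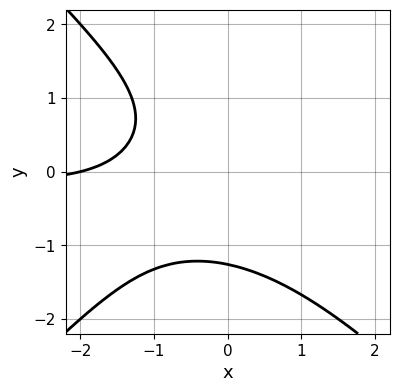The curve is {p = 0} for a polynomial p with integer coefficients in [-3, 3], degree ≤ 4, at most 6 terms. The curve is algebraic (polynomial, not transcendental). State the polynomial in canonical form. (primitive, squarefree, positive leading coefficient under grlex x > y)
x^2*y - y^3 - x - 2

First, the degree is 3 — a generic line meets the curve in up to 3 points.
Then, reading off the gridlines: one x-axis crossing is at x = -2.
Finally, assembling these constraints gives the stated polynomial.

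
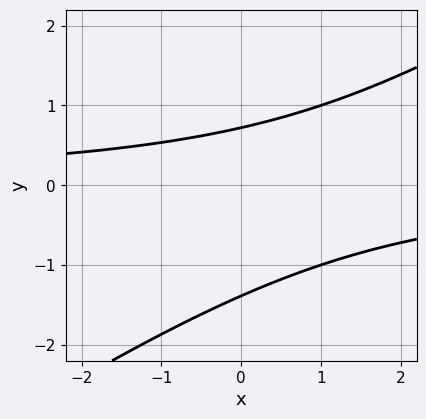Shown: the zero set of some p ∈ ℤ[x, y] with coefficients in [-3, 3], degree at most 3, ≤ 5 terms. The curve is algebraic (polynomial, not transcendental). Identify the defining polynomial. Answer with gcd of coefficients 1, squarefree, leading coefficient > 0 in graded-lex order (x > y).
2*x*y - 3*y^2 - 2*y + 3

1. The degree is 2 — the shape is more complex than any degree-1 curve.
2. Observable constraints: it misses every integer gridline on the x-axis.
3. The integer polynomial consistent with all of this is the stated p.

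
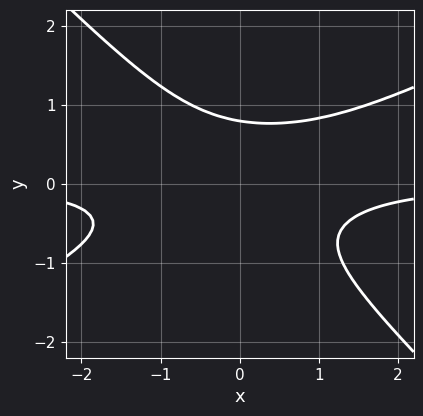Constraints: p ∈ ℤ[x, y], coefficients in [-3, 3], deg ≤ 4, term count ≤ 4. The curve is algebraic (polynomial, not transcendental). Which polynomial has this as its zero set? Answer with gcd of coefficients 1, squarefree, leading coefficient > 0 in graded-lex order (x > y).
First, the degree is 3 — a generic line meets the curve in up to 3 points.
Next, against the integer gridlines: the curve avoids every integer x-axis point in the box.
Finally, matching integer coefficients to the picture gives p.

x^2*y - x*y^2 - 2*y^3 + 1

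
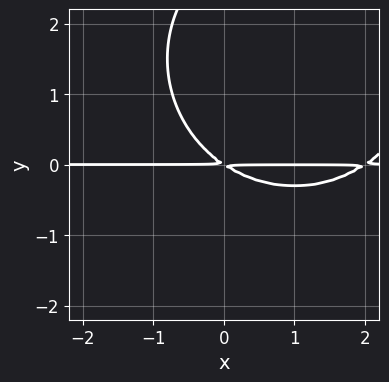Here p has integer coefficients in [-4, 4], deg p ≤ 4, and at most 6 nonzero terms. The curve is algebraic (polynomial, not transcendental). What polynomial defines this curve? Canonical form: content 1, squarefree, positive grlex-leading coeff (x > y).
x^2*y + y^3 - 2*x*y - 3*y^2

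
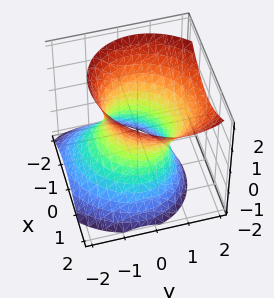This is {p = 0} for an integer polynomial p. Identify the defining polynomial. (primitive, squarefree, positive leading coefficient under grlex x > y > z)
The degree is 2 — a generic line meets the surface in up to 2 points.
From the visible intercepts: it misses every integer gridline on the z-axis; among the integer gridlines, it crosses the y-axis at y ∈ {-1, 1}; among the integer gridlines, it crosses the x-axis at x ∈ {-1, 1}.
Assembling these constraints gives the stated polynomial.

3*x^2 - x*y + 3*y^2 - 2*y*z - 2*z^2 - 3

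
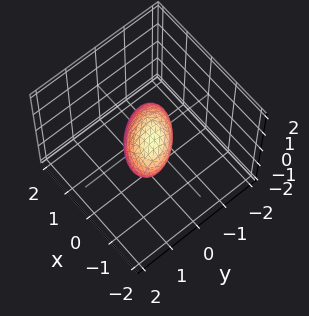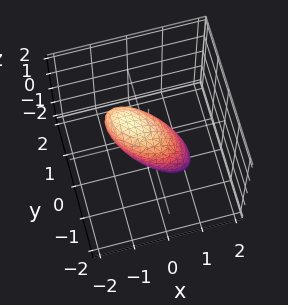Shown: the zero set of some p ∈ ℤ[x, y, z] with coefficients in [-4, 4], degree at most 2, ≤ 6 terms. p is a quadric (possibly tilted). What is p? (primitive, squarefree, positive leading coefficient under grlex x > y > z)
deg p = 2. The shape is more complex than any degree-1 surface.
Checking where it meets the axes: among the integer gridlines, it crosses the z-axis at z ∈ {-1, 1}.
Assembling these constraints gives the stated polynomial.

3*x^2 + 3*x*y + 2*x*z + 3*y^2 + 2*z^2 - 2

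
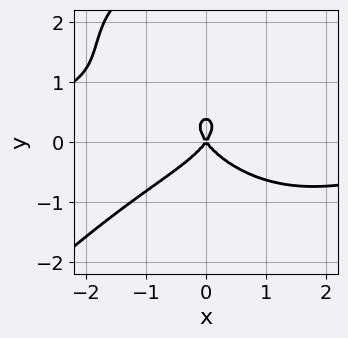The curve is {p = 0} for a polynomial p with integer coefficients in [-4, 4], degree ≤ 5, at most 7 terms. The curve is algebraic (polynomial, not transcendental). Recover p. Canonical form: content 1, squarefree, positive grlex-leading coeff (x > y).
First, deg p = 4. The shape is more complex than any degree-3 curve.
Then, observable constraints: it meets the y-axis at y = 0 (among the integer gridlines); it crosses the x-axis at the gridline x = 0.
Finally, these observations pin down the coefficients.

x^3*y - y^4 + 3*y^3 + 2*x^2 - y^2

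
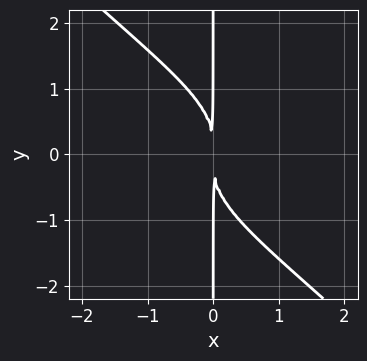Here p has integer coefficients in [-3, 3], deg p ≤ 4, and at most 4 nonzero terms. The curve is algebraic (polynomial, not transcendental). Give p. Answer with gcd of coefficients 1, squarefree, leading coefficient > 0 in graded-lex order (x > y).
2*x^2*y^2 + 2*x*y^3 + 3*x^2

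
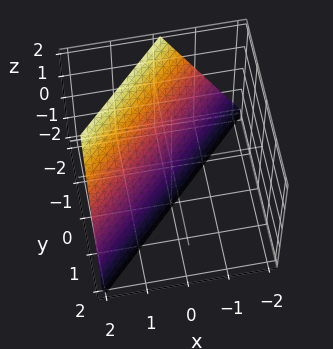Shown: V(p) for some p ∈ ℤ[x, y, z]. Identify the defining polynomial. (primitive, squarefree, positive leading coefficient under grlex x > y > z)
First, the degree is 1 — the surface is flat (a plane).
Then, reading off the gridlines: it crosses the y-axis at the gridline y = -1; it meets the z-axis at z = -2 (among the integer gridlines); one x-axis crossing is at x = 1.
Finally, putting this together gives p.

2*x - 2*y - z - 2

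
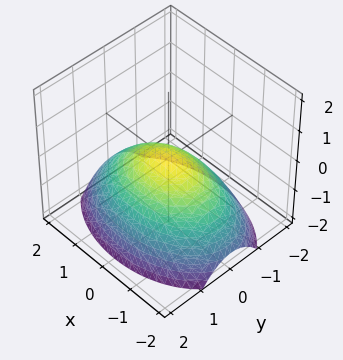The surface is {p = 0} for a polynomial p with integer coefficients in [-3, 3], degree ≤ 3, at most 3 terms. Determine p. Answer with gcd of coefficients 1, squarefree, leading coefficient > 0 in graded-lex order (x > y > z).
x^2 + 2*y^2 + 3*z

(a) Degree: a paraboloid; a quadric, so deg p = 2.
(b) Symmetries: mirror symmetry x ↦ −x ⇒ only even powers of x; it's symmetric under y → −y, forcing even powers of y.
(c) Against the integer gridlines: it crosses the x-axis at the gridline x = 0; it crosses the y-axis at the gridline y = 0; it meets the z-axis at z = 0 (among the integer gridlines).
(d) Fitting integer coefficients to these (and the overall shape) gives p.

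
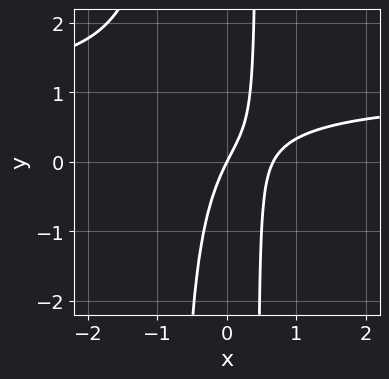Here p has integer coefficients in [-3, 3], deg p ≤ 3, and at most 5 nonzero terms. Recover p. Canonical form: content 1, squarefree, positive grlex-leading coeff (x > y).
3*x^2*y - 3*x^2 + x*y + 2*x - y

(a) Degree: a generic line meets the curve in up to 3 points, so deg p = 3.
(b) Against the integer gridlines: it meets the y-axis at y = 0 (among the integer gridlines); one x-axis crossing is at x = 0.
(c) Matching integer coefficients to the picture gives p.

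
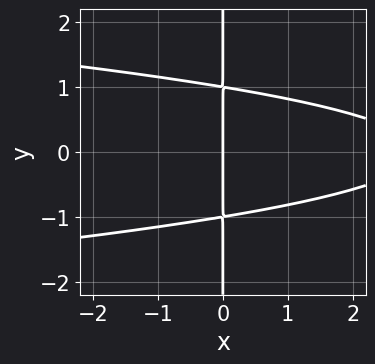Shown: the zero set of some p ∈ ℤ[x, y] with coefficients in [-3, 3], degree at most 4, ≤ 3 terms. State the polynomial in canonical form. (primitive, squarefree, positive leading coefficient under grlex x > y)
3*x*y^2 + x^2 - 3*x

Degree: the shape is more complex than any degree-2 curve, so deg p = 3.
Symmetries: the y ↦ −y reflection is a symmetry, so y appears only in even powers.
From the visible intercepts: it crosses the x-axis at the gridline x = 0; every point of the y-axis in the box is on the curve.
Solving for integer coefficients yields p as stated.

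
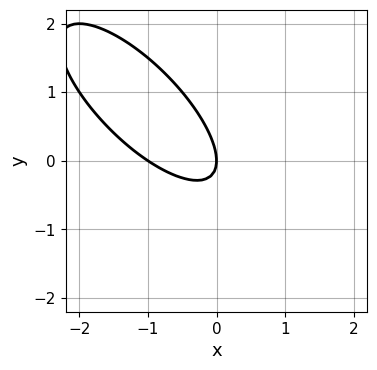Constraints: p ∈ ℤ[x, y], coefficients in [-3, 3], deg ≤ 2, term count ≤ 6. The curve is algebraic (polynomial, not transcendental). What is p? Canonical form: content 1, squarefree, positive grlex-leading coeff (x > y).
First, degree: the shape is more complex than any degree-1 curve, so deg p = 2.
Then, from the visible intercepts: the x-axis gridline crossings are at x ∈ {-1, 0}; it meets the y-axis at y = 0 (among the integer gridlines).
Finally, fitting integer coefficients to these (and the overall shape) gives p.

2*x^2 + 3*x*y + 2*y^2 + 2*x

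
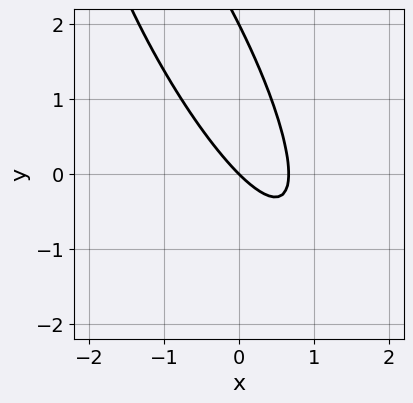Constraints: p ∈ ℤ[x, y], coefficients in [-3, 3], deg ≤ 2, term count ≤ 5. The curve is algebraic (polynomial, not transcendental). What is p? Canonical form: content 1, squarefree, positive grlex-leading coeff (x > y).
3*x^2 + 3*x*y + y^2 - 2*x - 2*y

(a) Degree: a generic line meets the curve in up to 2 points, so deg p = 2.
(b) Observable constraints: among the integer gridlines, it crosses the y-axis at y ∈ {0, 2}; it crosses the x-axis at the gridline x = 0.
(c) Solving for integer coefficients yields p as stated.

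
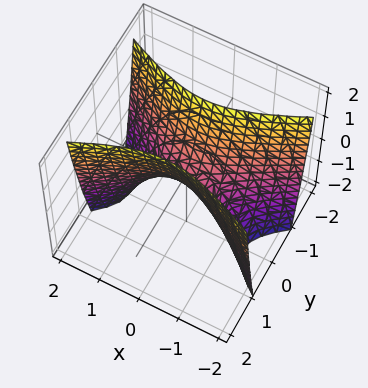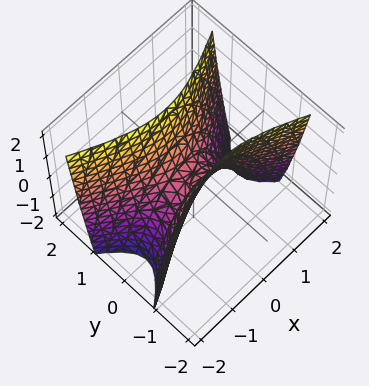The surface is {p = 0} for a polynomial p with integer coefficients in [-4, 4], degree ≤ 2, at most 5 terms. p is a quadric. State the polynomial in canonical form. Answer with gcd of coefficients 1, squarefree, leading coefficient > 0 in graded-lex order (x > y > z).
(a) deg p = 2. A hyperbolic paraboloid; a quadric.
(b) Symmetries: it's symmetric under y → −y, forcing even powers of y; it's symmetric under x → −x, forcing even powers of x.
(c) From the axis intercepts and sections: it meets the x-axis at x = 0 (among the integer gridlines); one y-axis crossing is at y = 0; it meets the z-axis at z = 0 (among the integer gridlines).
(d) Matching integer coefficients to the picture gives p.

x^2 - 3*y^2 + z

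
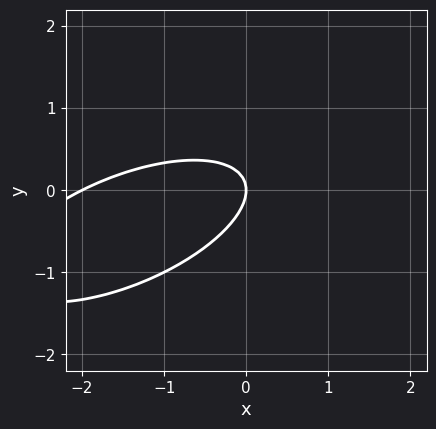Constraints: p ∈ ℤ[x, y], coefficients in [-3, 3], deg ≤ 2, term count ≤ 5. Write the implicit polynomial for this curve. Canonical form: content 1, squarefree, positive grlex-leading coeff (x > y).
x^2 - 2*x*y + 3*y^2 + 2*x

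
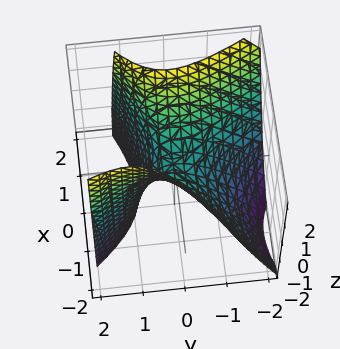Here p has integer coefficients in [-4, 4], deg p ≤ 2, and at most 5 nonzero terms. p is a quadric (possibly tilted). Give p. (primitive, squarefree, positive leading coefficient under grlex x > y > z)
3*x^2 - 3*x*y - 3*y^2 + 2*y*z - 3*z

First, the degree is 2 — the shape is more complex than any degree-1 surface.
Then, reading off the gridlines: it meets the x-axis at x = 0 (among the integer gridlines); it meets the z-axis at z = 0 (among the integer gridlines); one y-axis crossing is at y = 0.
Finally, assembling these constraints gives the stated polynomial.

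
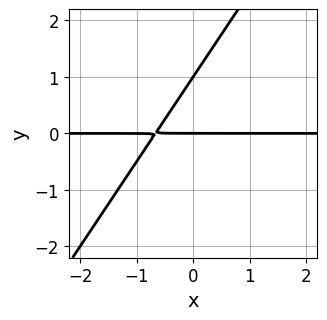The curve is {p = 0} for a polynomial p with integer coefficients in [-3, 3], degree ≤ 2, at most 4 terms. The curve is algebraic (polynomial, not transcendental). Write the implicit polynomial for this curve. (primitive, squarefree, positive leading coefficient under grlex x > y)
3*x*y - 2*y^2 + 2*y

First, degree: no degree-1 curve has this shape, so deg p = 2.
Next, against the integer gridlines: the y-axis gridline crossings are at y ∈ {0, 1}; every point of the x-axis in the box is on the curve.
Finally, putting this together gives p.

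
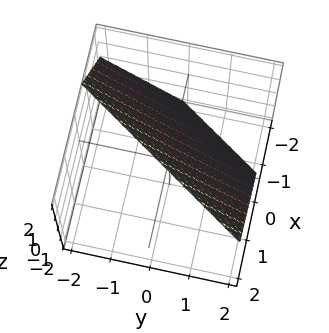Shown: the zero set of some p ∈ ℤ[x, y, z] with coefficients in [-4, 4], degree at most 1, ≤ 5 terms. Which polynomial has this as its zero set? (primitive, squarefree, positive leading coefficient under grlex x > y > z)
3*x - 2*y - 2*z + 2

1. Degree: every cross-section is a straight line — this is a plane, so deg p = 1.
2. From the axis intercepts and sections: it crosses the z-axis at the gridline z = 1; one y-axis crossing is at y = 1.
3. Fitting integer coefficients to these (and the overall shape) gives p.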